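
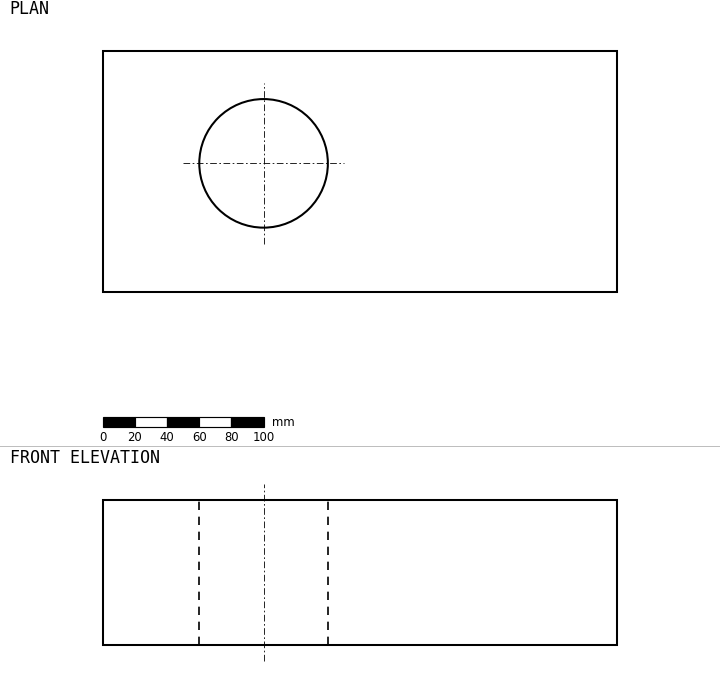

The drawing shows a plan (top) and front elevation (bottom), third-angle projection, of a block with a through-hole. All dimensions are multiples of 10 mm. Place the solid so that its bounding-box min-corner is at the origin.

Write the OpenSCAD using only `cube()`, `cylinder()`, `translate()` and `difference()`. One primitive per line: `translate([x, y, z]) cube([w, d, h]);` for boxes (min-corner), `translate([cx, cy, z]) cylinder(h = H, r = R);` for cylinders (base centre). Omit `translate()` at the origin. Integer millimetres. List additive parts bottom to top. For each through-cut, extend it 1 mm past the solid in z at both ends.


difference() {
  cube([320, 150, 90]);
  translate([100, 80, -1]) cylinder(h = 92, r = 40);
}


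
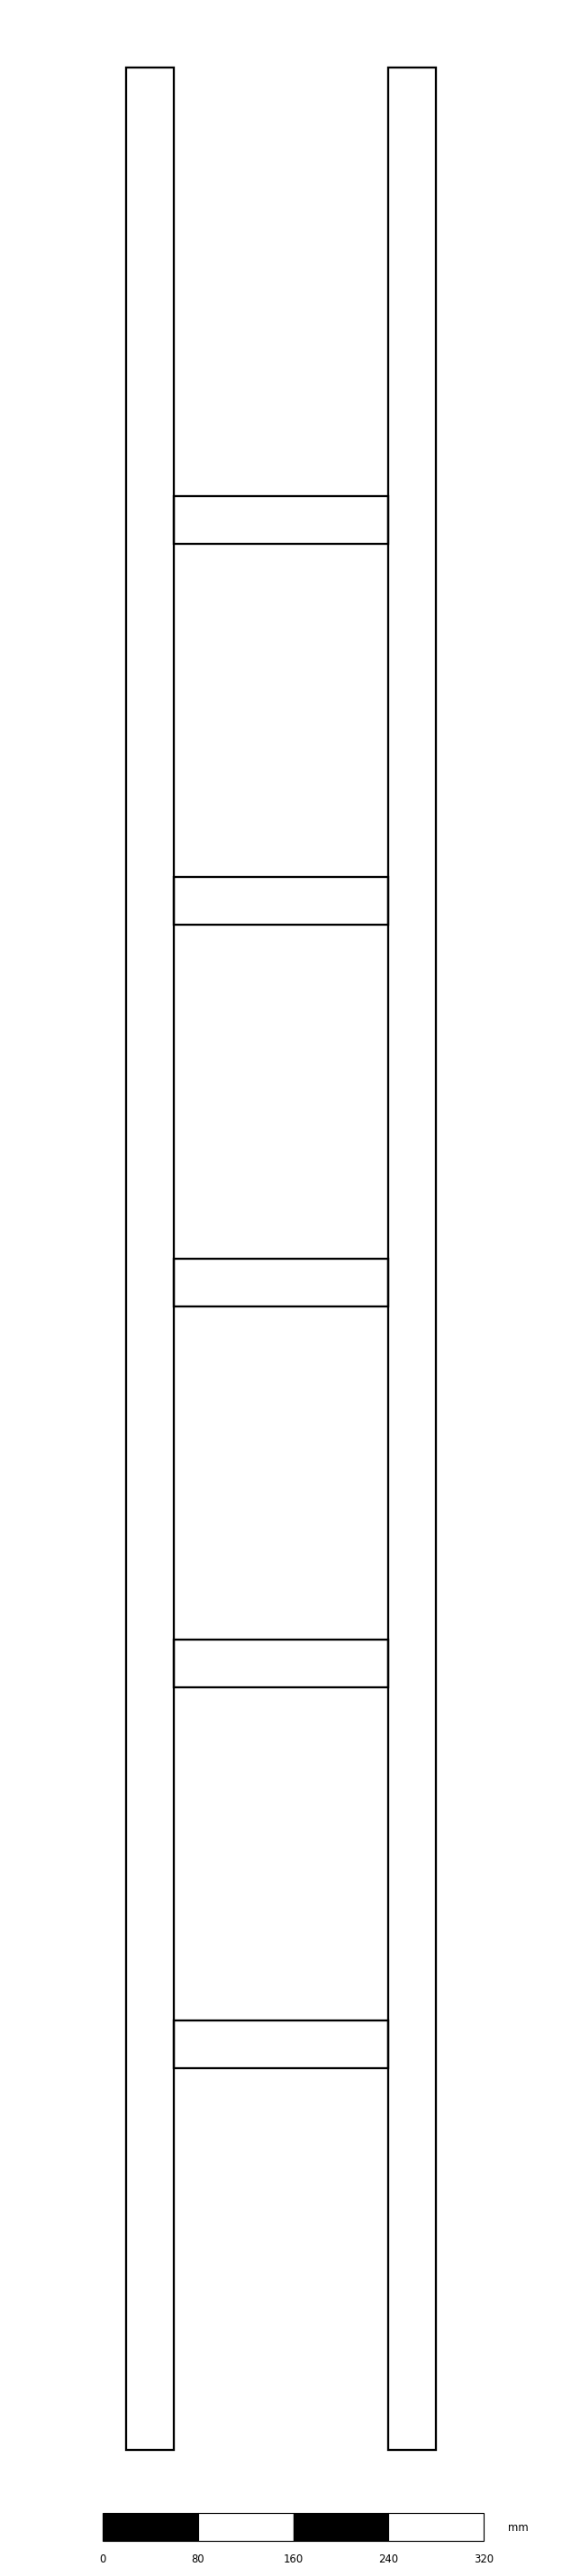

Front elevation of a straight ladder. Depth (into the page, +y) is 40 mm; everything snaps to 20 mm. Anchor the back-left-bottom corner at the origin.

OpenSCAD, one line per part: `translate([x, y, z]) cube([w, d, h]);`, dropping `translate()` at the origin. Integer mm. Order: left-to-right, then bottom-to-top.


cube([40, 40, 2000]);
translate([40, 0, 320]) cube([180, 40, 40]);
translate([40, 0, 640]) cube([180, 40, 40]);
translate([40, 0, 960]) cube([180, 40, 40]);
translate([40, 0, 1280]) cube([180, 40, 40]);
translate([40, 0, 1600]) cube([180, 40, 40]);
translate([220, 0, 0]) cube([40, 40, 2000]);


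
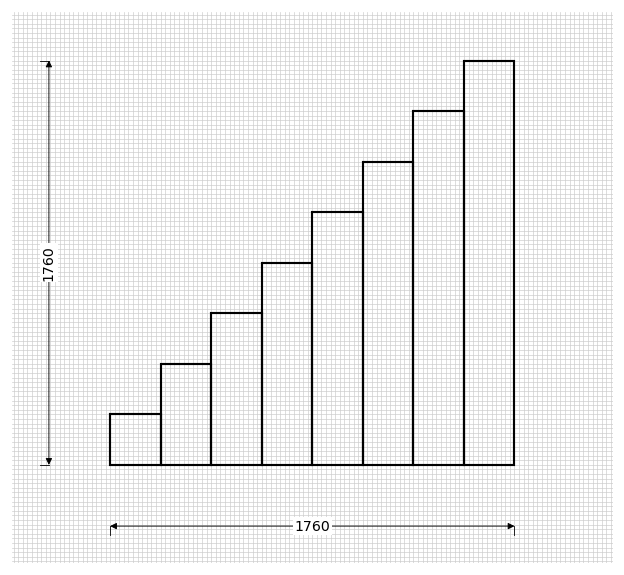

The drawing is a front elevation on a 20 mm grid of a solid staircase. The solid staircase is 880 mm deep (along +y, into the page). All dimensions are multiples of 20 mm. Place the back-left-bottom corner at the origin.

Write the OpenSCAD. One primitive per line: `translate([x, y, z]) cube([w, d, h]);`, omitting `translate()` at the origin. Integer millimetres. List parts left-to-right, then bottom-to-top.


cube([220, 880, 220]);
translate([220, 0, 0]) cube([220, 880, 440]);
translate([440, 0, 0]) cube([220, 880, 660]);
translate([660, 0, 0]) cube([220, 880, 880]);
translate([880, 0, 0]) cube([220, 880, 1100]);
translate([1100, 0, 0]) cube([220, 880, 1320]);
translate([1320, 0, 0]) cube([220, 880, 1540]);
translate([1540, 0, 0]) cube([220, 880, 1760]);


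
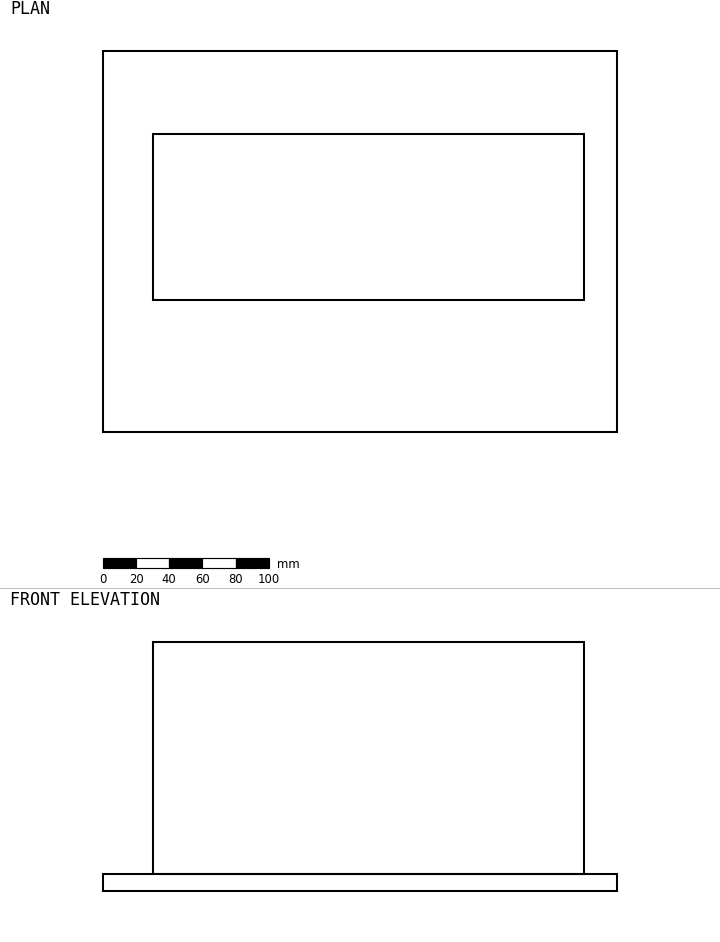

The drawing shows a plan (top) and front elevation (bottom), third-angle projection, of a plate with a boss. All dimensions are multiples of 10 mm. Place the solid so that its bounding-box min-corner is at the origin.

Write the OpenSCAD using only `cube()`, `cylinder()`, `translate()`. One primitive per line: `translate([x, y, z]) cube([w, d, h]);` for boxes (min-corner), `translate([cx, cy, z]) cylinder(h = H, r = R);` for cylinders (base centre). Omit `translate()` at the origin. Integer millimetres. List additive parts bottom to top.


cube([310, 230, 10]);
translate([30, 80, 10]) cube([260, 100, 140]);


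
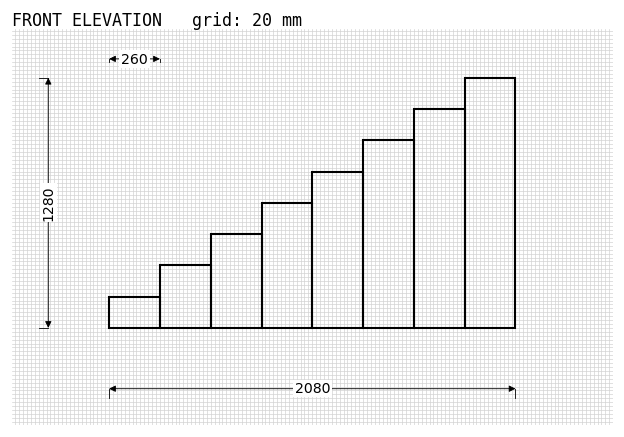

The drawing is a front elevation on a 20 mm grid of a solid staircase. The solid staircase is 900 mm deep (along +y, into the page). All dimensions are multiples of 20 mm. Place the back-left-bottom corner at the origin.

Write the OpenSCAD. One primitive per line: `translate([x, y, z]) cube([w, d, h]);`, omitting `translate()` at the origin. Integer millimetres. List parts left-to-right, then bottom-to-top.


cube([260, 900, 160]);
translate([260, 0, 0]) cube([260, 900, 320]);
translate([520, 0, 0]) cube([260, 900, 480]);
translate([780, 0, 0]) cube([260, 900, 640]);
translate([1040, 0, 0]) cube([260, 900, 800]);
translate([1300, 0, 0]) cube([260, 900, 960]);
translate([1560, 0, 0]) cube([260, 900, 1120]);
translate([1820, 0, 0]) cube([260, 900, 1280]);


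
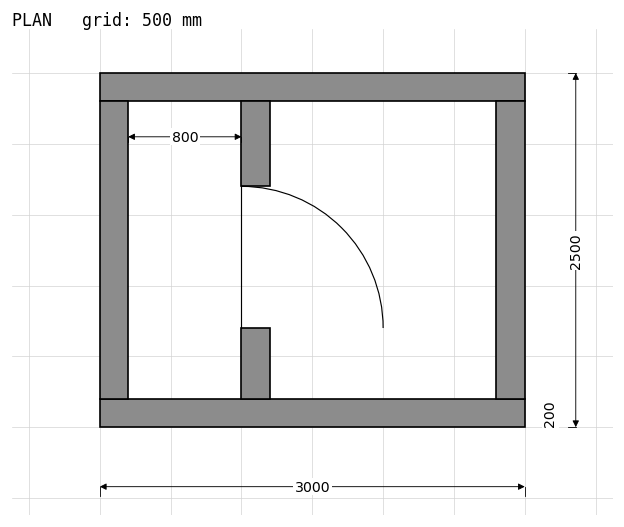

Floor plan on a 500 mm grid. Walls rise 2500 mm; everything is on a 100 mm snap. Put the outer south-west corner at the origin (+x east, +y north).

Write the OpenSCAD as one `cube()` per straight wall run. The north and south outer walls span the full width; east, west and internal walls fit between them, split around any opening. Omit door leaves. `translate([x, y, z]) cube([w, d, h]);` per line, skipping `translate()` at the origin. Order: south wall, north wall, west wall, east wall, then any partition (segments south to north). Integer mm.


cube([3000, 200, 2500]);
translate([0, 2300, 0]) cube([3000, 200, 2500]);
translate([0, 200, 0]) cube([200, 2100, 2500]);
translate([2800, 200, 0]) cube([200, 2100, 2500]);
translate([1000, 200, 0]) cube([200, 500, 2500]);
translate([1000, 1700, 0]) cube([200, 600, 2500]);


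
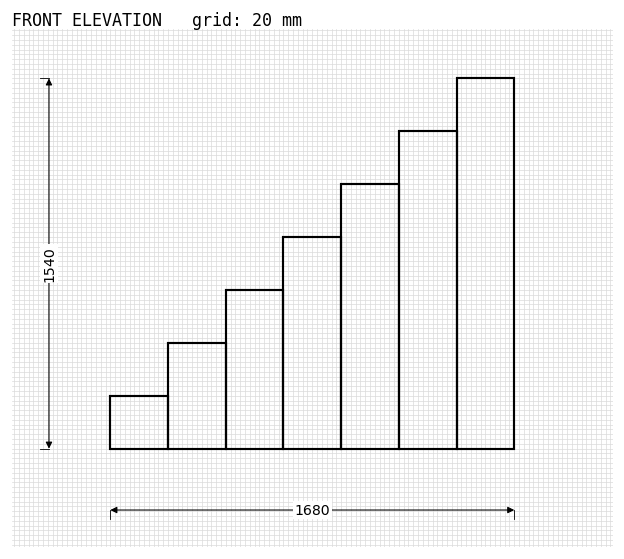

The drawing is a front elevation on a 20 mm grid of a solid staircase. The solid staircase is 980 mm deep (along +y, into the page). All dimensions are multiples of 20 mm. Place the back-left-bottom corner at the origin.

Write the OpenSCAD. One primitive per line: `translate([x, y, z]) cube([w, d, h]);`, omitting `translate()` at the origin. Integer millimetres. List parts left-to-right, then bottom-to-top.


cube([240, 980, 220]);
translate([240, 0, 0]) cube([240, 980, 440]);
translate([480, 0, 0]) cube([240, 980, 660]);
translate([720, 0, 0]) cube([240, 980, 880]);
translate([960, 0, 0]) cube([240, 980, 1100]);
translate([1200, 0, 0]) cube([240, 980, 1320]);
translate([1440, 0, 0]) cube([240, 980, 1540]);


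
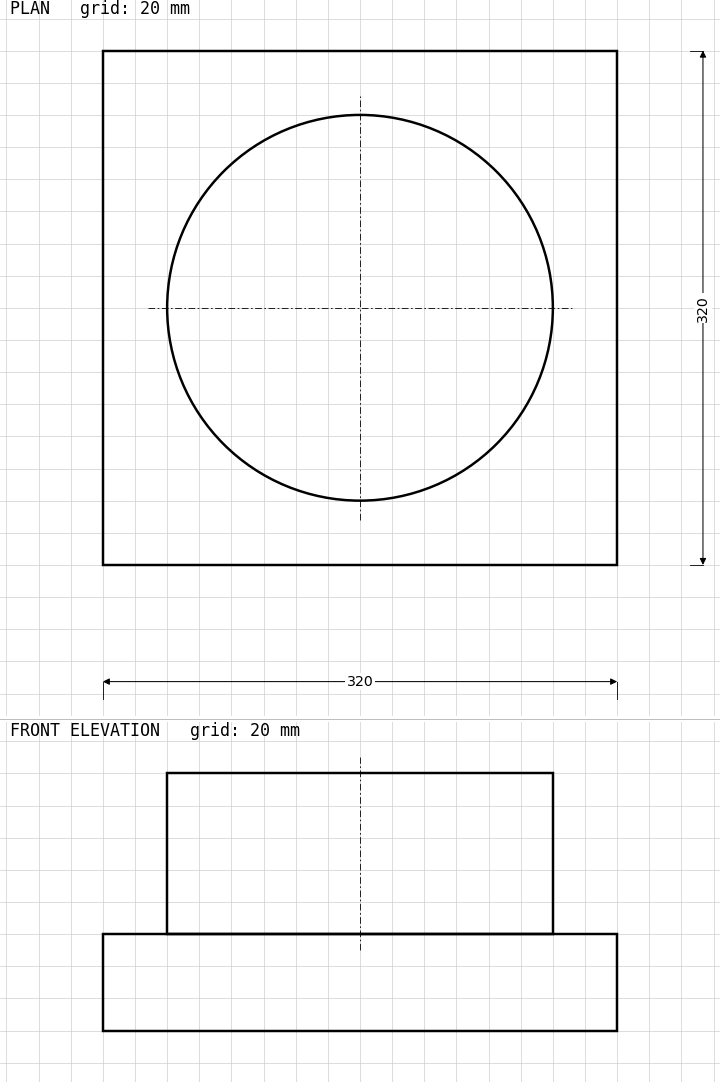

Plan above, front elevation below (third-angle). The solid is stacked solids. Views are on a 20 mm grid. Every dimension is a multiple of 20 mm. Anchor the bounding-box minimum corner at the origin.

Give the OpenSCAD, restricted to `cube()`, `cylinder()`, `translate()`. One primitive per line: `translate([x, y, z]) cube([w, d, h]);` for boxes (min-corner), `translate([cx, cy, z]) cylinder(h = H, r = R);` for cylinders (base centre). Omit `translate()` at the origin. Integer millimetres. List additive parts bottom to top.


cube([320, 320, 60]);
translate([160, 160, 60]) cylinder(h = 100, r = 120);


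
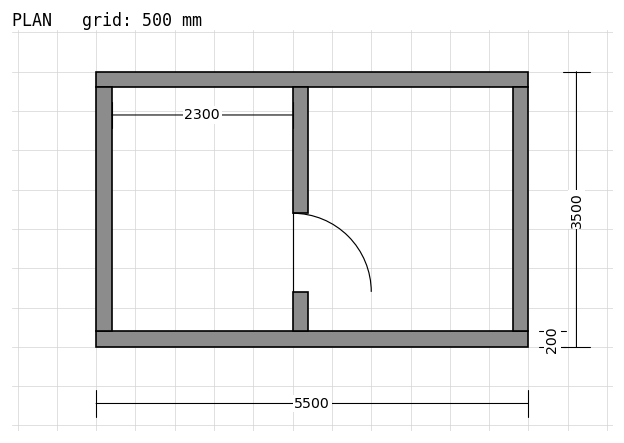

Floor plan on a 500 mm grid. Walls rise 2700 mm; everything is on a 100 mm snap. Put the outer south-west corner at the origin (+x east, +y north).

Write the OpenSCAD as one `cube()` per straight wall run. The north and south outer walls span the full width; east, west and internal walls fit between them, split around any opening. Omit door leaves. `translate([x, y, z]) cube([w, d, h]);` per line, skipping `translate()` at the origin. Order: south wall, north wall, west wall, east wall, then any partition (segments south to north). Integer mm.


cube([5500, 200, 2700]);
translate([0, 3300, 0]) cube([5500, 200, 2700]);
translate([0, 200, 0]) cube([200, 3100, 2700]);
translate([5300, 200, 0]) cube([200, 3100, 2700]);
translate([2500, 200, 0]) cube([200, 500, 2700]);
translate([2500, 1700, 0]) cube([200, 1600, 2700]);


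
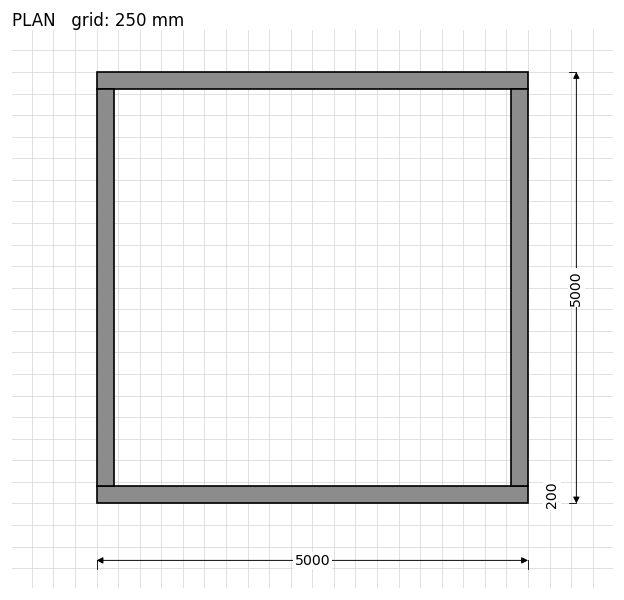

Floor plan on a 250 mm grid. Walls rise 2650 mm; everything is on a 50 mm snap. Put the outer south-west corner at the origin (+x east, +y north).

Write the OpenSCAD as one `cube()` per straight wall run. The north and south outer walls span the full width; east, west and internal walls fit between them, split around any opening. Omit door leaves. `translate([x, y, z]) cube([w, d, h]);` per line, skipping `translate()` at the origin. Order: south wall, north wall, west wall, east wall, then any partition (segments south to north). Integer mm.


cube([5000, 200, 2650]);
translate([0, 4800, 0]) cube([5000, 200, 2650]);
translate([0, 200, 0]) cube([200, 4600, 2650]);
translate([4800, 200, 0]) cube([200, 4600, 2650]);


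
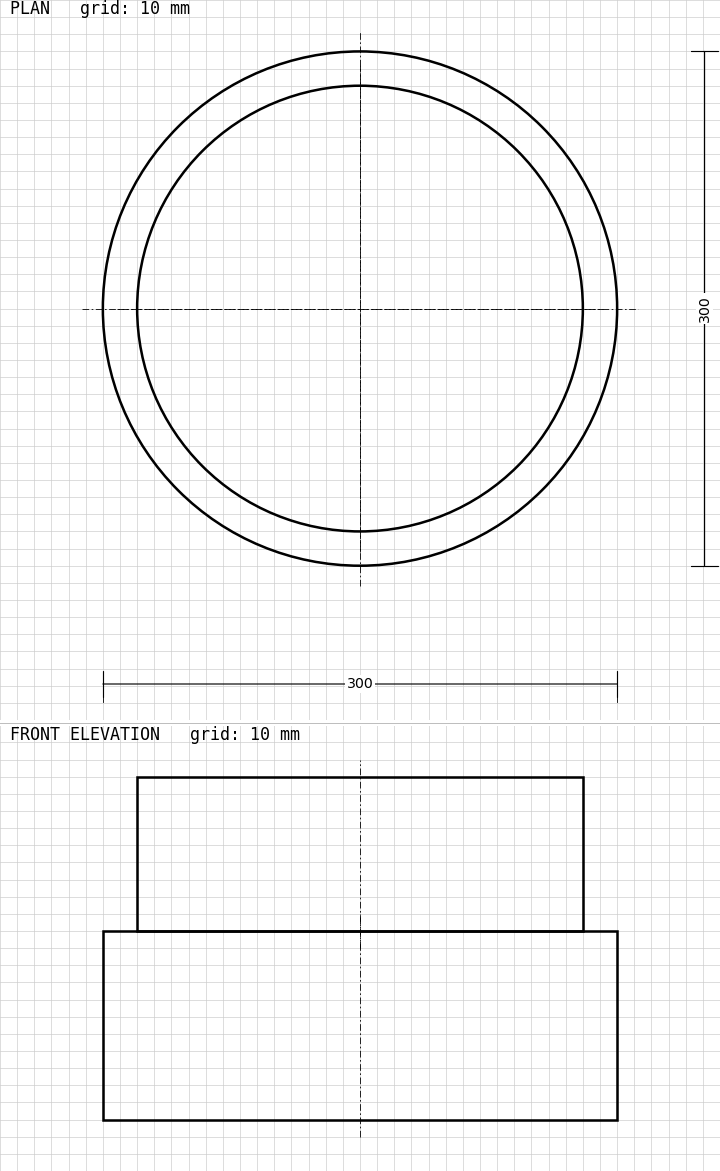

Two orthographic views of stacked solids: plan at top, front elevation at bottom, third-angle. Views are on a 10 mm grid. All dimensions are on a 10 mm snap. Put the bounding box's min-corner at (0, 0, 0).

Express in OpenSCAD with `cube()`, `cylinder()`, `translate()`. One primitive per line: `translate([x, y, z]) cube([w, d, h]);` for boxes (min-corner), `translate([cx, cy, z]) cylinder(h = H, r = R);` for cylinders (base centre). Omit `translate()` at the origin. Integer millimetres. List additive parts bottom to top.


translate([150, 150, 0]) cylinder(h = 110, r = 150);
translate([150, 150, 110]) cylinder(h = 90, r = 130);


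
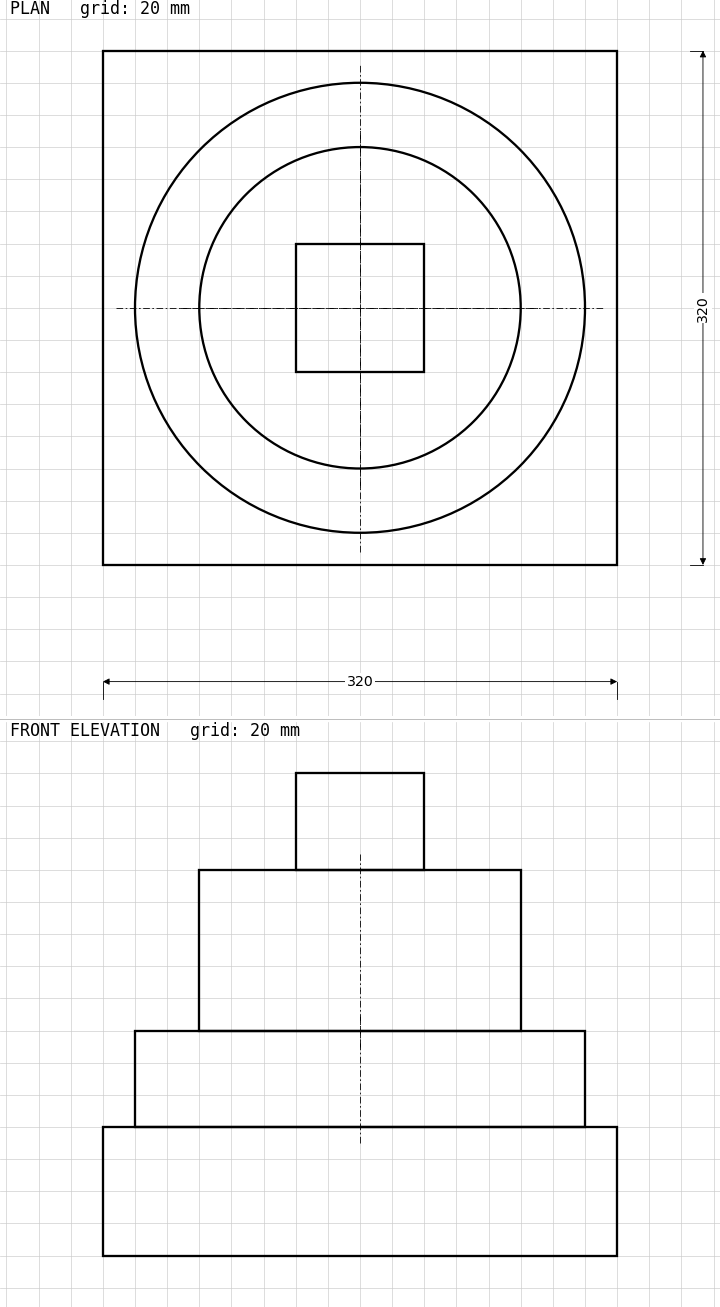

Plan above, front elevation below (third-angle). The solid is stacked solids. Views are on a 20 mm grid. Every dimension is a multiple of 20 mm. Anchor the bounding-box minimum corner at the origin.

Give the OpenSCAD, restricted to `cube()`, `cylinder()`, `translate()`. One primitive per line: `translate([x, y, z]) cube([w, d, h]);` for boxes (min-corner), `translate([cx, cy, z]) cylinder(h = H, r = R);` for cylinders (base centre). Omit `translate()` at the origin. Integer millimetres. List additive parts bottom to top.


cube([320, 320, 80]);
translate([160, 160, 80]) cylinder(h = 60, r = 140);
translate([160, 160, 140]) cylinder(h = 100, r = 100);
translate([120, 120, 240]) cube([80, 80, 60]);


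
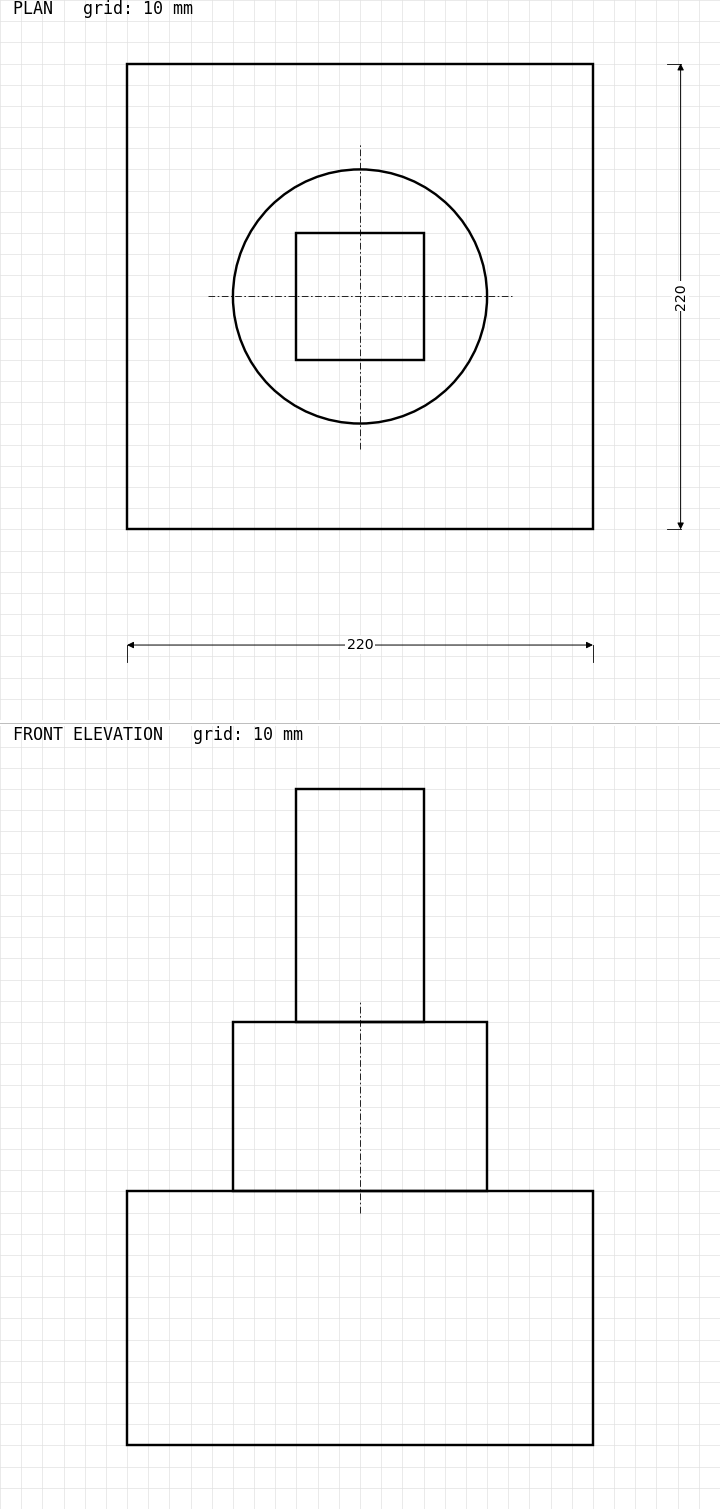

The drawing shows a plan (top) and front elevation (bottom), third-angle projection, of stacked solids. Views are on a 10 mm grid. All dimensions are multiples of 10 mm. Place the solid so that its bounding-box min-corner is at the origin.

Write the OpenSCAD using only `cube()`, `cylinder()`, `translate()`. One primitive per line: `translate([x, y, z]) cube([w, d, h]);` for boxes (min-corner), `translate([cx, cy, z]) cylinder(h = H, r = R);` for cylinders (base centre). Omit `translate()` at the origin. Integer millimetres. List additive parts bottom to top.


cube([220, 220, 120]);
translate([110, 110, 120]) cylinder(h = 80, r = 60);
translate([80, 80, 200]) cube([60, 60, 110]);


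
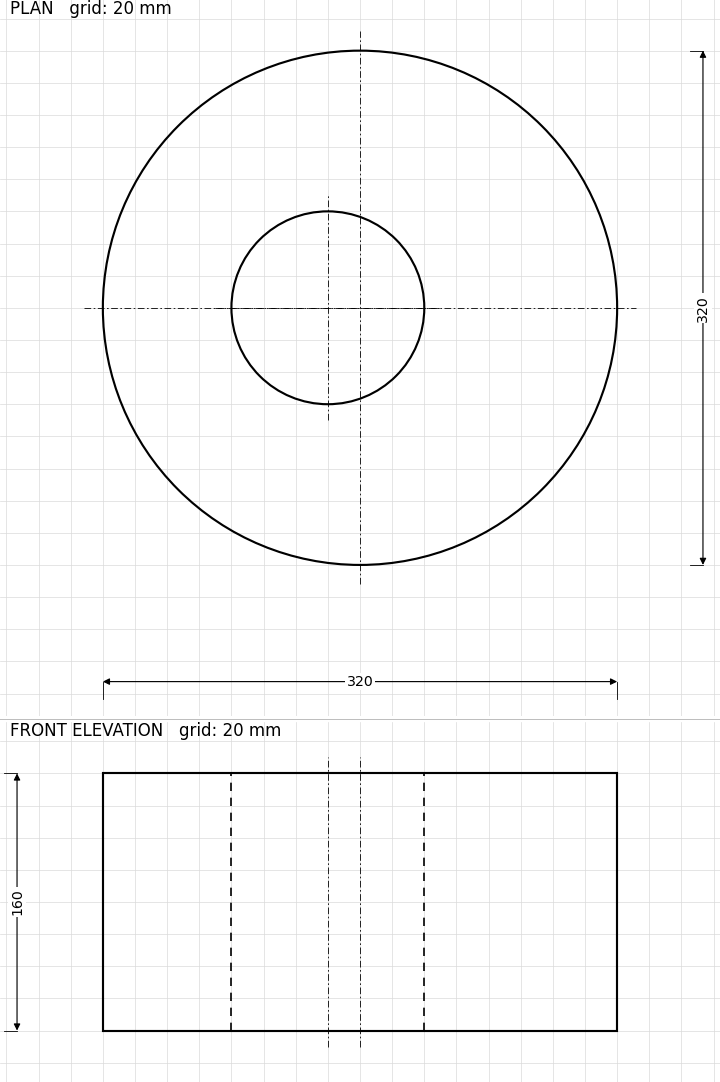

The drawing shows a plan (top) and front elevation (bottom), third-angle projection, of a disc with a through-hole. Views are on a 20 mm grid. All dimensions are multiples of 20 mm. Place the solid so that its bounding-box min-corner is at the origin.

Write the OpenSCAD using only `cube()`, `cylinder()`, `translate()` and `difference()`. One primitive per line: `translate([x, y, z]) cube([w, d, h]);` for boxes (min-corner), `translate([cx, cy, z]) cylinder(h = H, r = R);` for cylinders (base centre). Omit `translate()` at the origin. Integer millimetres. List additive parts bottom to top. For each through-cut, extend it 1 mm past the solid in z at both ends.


difference() {
  translate([160, 160, 0]) cylinder(h = 160, r = 160);
  translate([140, 160, -1]) cylinder(h = 162, r = 60);
}


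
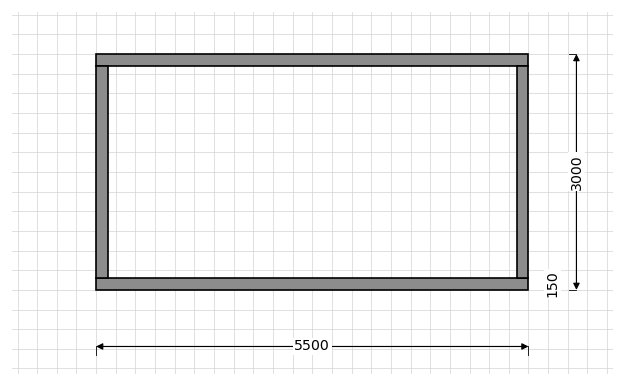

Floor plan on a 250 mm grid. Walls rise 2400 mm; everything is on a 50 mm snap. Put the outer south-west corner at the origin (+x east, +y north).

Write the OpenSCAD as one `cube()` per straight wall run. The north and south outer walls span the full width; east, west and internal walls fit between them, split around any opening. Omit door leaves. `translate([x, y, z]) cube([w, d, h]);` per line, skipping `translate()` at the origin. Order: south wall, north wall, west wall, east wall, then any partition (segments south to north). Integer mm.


cube([5500, 150, 2400]);
translate([0, 2850, 0]) cube([5500, 150, 2400]);
translate([0, 150, 0]) cube([150, 2700, 2400]);
translate([5350, 150, 0]) cube([150, 2700, 2400]);


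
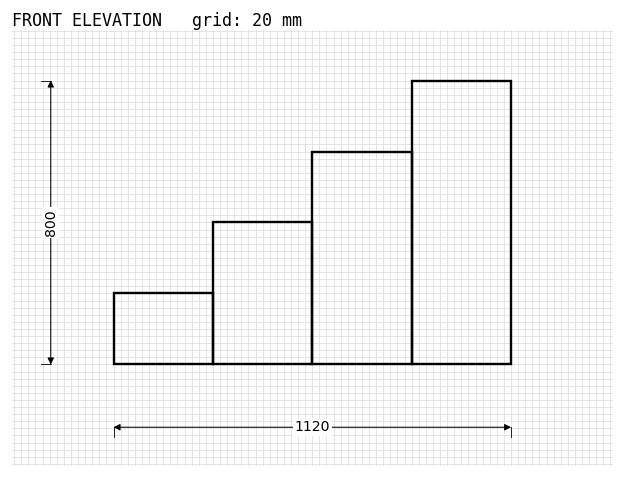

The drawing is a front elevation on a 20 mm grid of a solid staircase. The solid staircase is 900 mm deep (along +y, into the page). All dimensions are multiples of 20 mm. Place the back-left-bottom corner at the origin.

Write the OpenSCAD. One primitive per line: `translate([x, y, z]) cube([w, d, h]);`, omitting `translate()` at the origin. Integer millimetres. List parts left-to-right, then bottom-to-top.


cube([280, 900, 200]);
translate([280, 0, 0]) cube([280, 900, 400]);
translate([560, 0, 0]) cube([280, 900, 600]);
translate([840, 0, 0]) cube([280, 900, 800]);


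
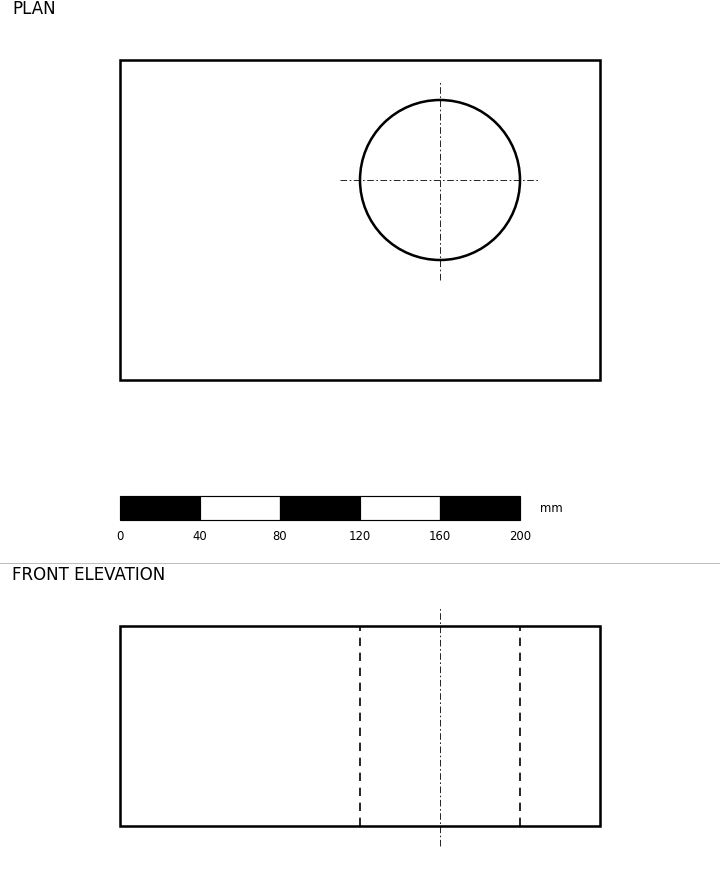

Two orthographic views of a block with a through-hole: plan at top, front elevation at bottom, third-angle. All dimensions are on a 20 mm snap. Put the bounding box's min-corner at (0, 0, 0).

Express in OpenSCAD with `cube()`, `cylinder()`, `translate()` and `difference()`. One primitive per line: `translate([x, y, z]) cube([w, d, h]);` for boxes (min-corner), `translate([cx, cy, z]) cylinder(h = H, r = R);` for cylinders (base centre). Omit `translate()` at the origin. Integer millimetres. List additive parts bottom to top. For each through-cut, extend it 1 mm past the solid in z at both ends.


difference() {
  cube([240, 160, 100]);
  translate([160, 100, -1]) cylinder(h = 102, r = 40);
}


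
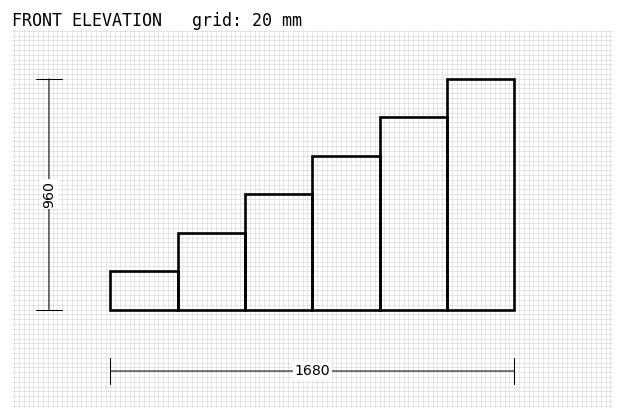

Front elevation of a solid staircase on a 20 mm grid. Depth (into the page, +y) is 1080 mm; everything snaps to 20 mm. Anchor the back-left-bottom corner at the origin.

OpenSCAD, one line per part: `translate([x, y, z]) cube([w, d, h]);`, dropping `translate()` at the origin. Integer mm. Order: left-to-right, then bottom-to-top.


cube([280, 1080, 160]);
translate([280, 0, 0]) cube([280, 1080, 320]);
translate([560, 0, 0]) cube([280, 1080, 480]);
translate([840, 0, 0]) cube([280, 1080, 640]);
translate([1120, 0, 0]) cube([280, 1080, 800]);
translate([1400, 0, 0]) cube([280, 1080, 960]);


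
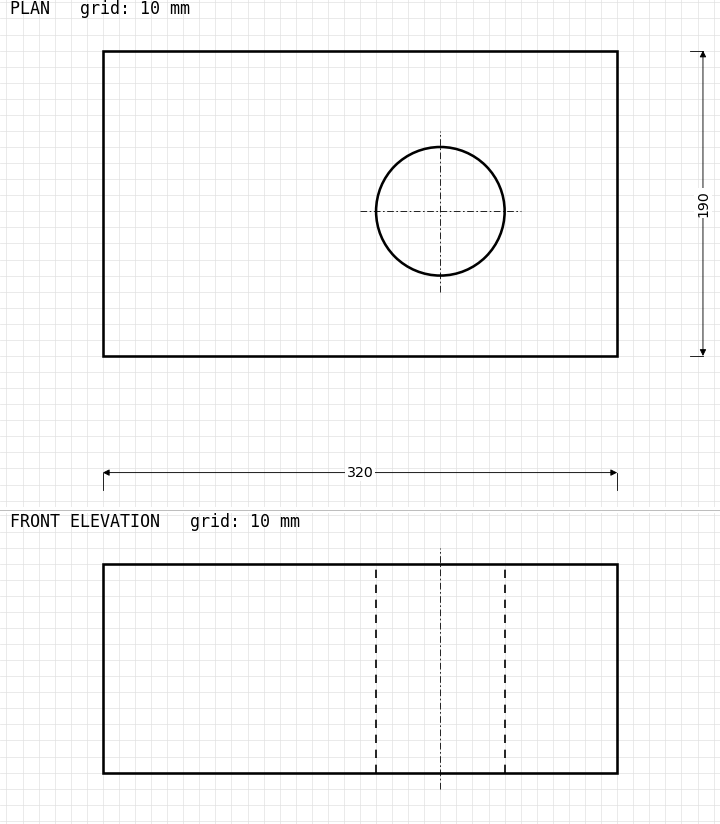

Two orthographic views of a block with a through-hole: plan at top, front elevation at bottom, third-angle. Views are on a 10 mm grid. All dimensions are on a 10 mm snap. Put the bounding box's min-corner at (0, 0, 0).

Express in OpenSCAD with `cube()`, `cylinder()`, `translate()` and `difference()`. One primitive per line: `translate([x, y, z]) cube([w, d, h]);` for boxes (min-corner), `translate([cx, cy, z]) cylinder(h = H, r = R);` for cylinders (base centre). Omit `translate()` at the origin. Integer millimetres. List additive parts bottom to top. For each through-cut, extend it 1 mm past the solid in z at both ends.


difference() {
  cube([320, 190, 130]);
  translate([210, 90, -1]) cylinder(h = 132, r = 40);
}


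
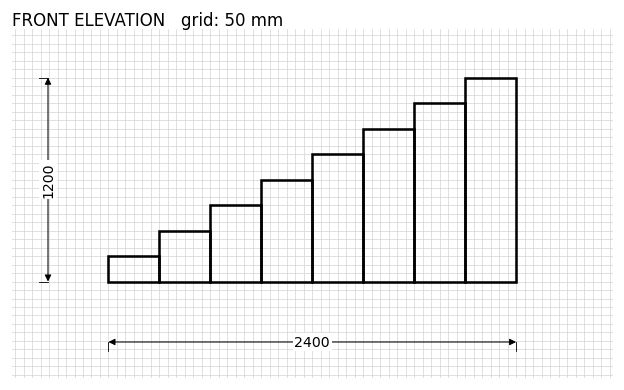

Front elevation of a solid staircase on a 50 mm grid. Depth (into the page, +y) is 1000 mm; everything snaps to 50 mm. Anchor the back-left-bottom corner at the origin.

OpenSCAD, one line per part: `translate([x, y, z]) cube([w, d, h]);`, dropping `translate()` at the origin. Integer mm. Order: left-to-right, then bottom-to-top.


cube([300, 1000, 150]);
translate([300, 0, 0]) cube([300, 1000, 300]);
translate([600, 0, 0]) cube([300, 1000, 450]);
translate([900, 0, 0]) cube([300, 1000, 600]);
translate([1200, 0, 0]) cube([300, 1000, 750]);
translate([1500, 0, 0]) cube([300, 1000, 900]);
translate([1800, 0, 0]) cube([300, 1000, 1050]);
translate([2100, 0, 0]) cube([300, 1000, 1200]);


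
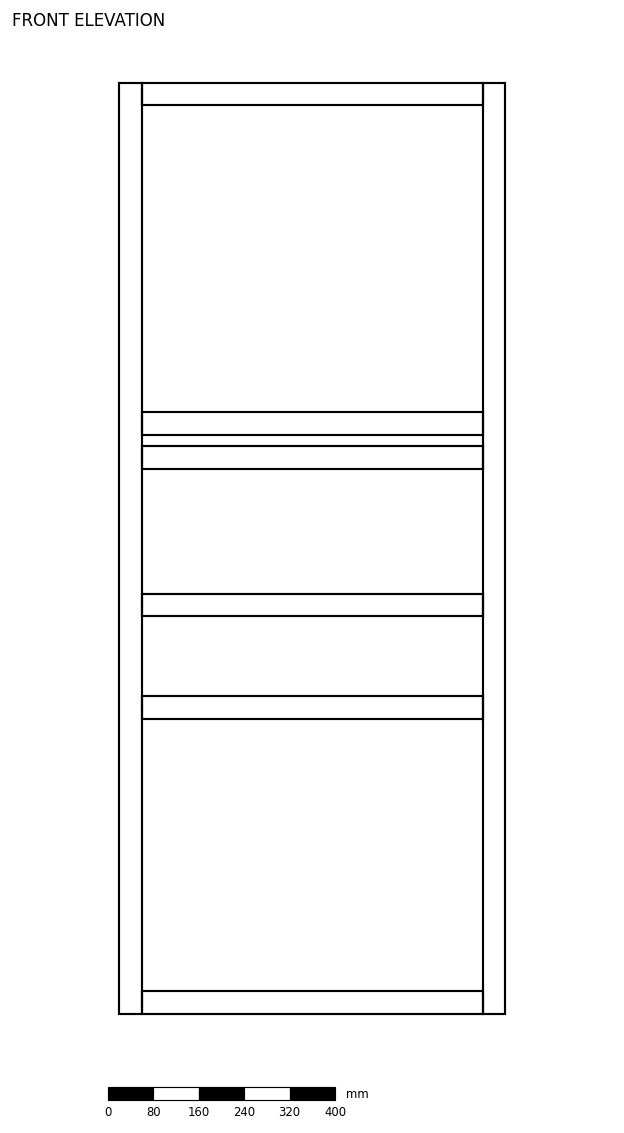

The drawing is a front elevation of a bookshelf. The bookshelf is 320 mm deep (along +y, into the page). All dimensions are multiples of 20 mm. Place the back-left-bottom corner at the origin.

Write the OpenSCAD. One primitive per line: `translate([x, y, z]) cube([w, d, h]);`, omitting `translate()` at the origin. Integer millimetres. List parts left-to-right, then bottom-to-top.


cube([40, 320, 1640]);
translate([40, 0, 0]) cube([600, 320, 40]);
translate([40, 0, 520]) cube([600, 320, 40]);
translate([40, 0, 700]) cube([600, 320, 40]);
translate([40, 0, 960]) cube([600, 320, 40]);
translate([40, 0, 1020]) cube([600, 320, 40]);
translate([40, 0, 1600]) cube([600, 320, 40]);
translate([640, 0, 0]) cube([40, 320, 1640]);


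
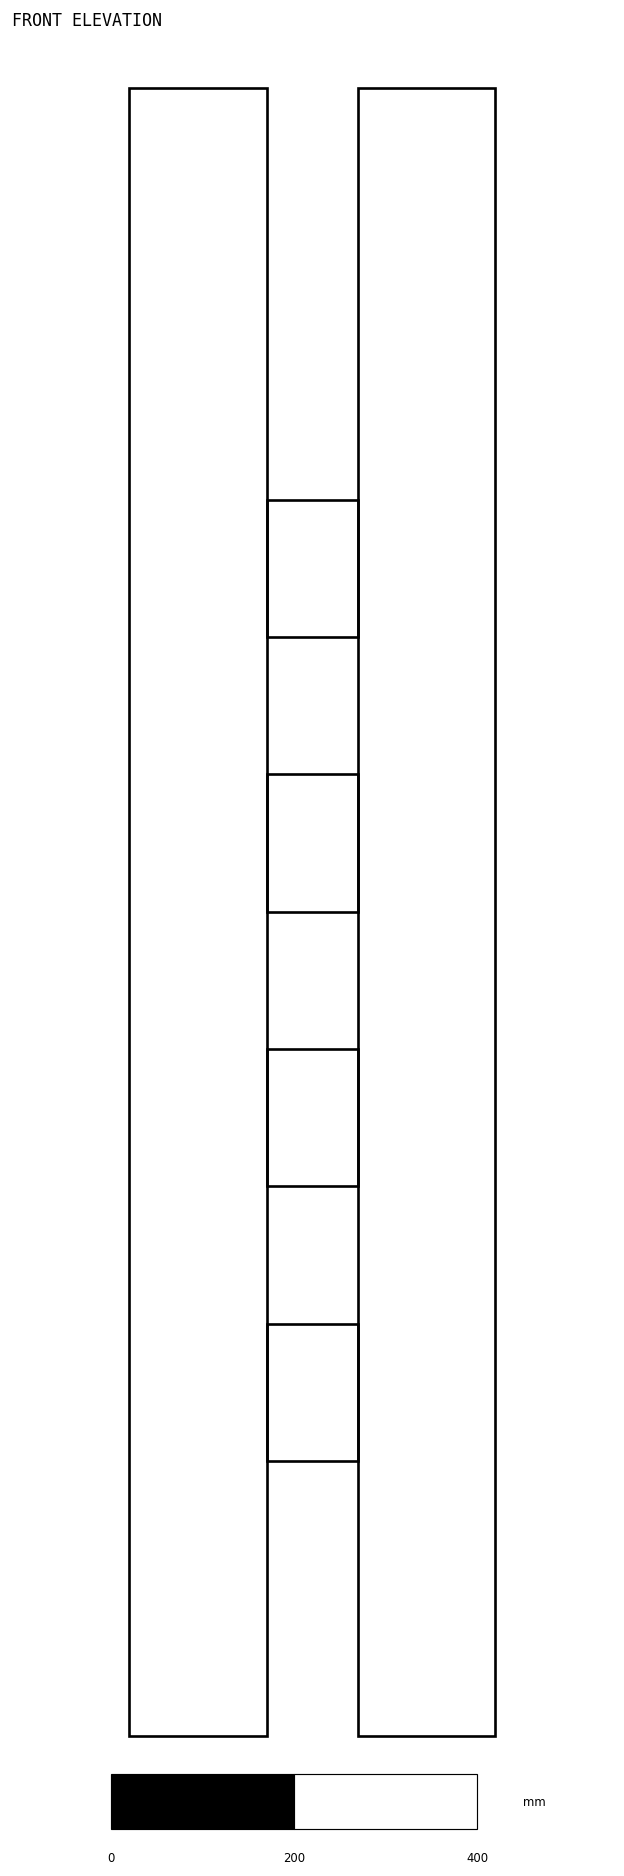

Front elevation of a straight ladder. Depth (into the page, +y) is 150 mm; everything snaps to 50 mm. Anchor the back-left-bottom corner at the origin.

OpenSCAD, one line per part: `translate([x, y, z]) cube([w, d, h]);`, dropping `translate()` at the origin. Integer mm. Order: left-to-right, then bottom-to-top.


cube([150, 150, 1800]);
translate([150, 0, 300]) cube([100, 150, 150]);
translate([150, 0, 600]) cube([100, 150, 150]);
translate([150, 0, 900]) cube([100, 150, 150]);
translate([150, 0, 1200]) cube([100, 150, 150]);
translate([250, 0, 0]) cube([150, 150, 1800]);


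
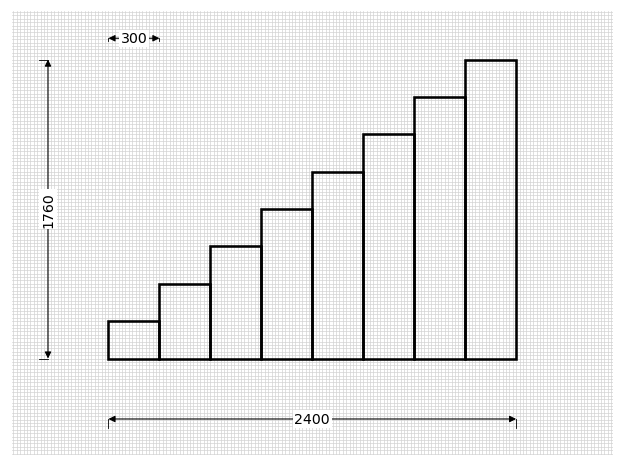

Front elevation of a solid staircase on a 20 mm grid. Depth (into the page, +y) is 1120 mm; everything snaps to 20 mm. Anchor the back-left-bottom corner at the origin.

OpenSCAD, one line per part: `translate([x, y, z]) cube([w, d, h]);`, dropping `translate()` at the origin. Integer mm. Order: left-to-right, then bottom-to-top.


cube([300, 1120, 220]);
translate([300, 0, 0]) cube([300, 1120, 440]);
translate([600, 0, 0]) cube([300, 1120, 660]);
translate([900, 0, 0]) cube([300, 1120, 880]);
translate([1200, 0, 0]) cube([300, 1120, 1100]);
translate([1500, 0, 0]) cube([300, 1120, 1320]);
translate([1800, 0, 0]) cube([300, 1120, 1540]);
translate([2100, 0, 0]) cube([300, 1120, 1760]);


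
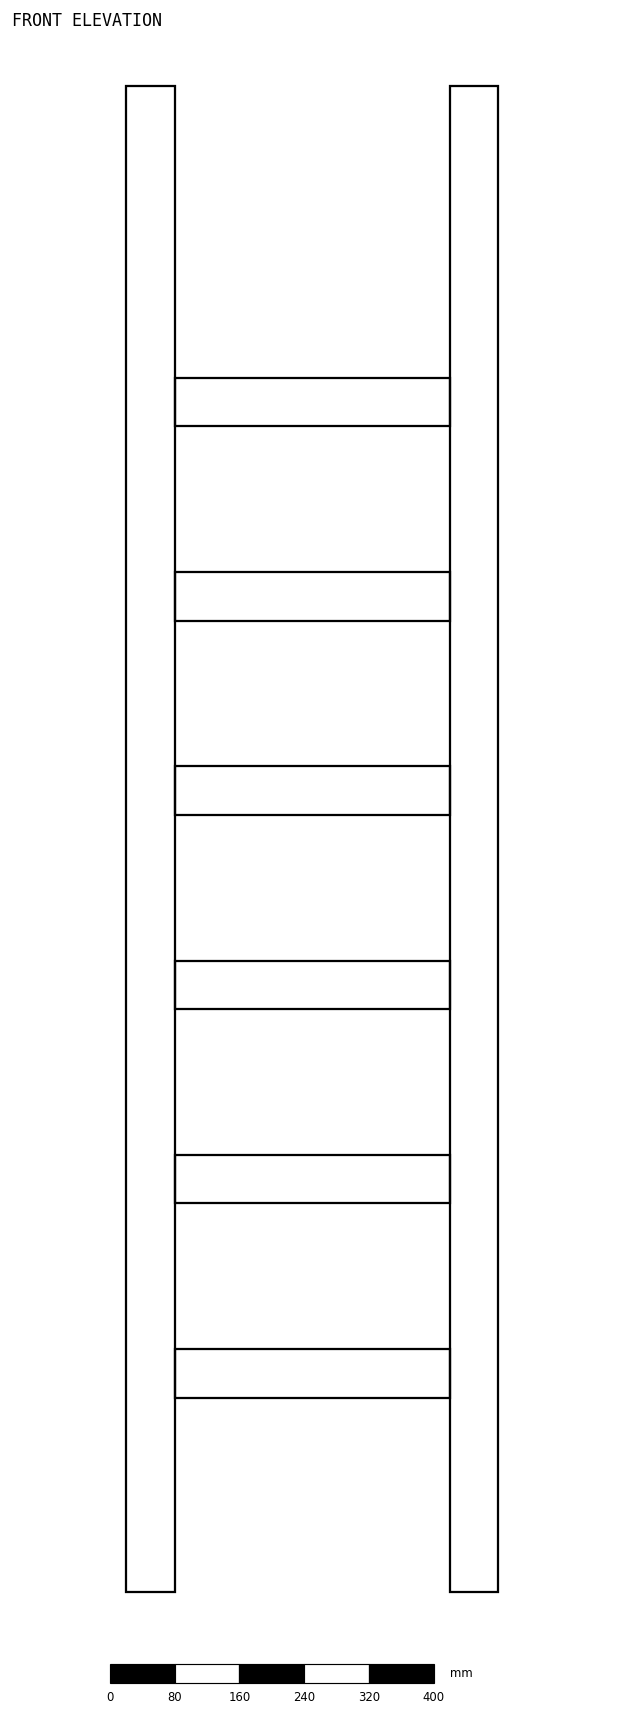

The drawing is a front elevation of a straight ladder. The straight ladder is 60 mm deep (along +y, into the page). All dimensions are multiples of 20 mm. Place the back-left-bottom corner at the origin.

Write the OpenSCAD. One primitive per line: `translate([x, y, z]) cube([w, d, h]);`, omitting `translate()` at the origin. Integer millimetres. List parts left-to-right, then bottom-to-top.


cube([60, 60, 1860]);
translate([60, 0, 240]) cube([340, 60, 60]);
translate([60, 0, 480]) cube([340, 60, 60]);
translate([60, 0, 720]) cube([340, 60, 60]);
translate([60, 0, 960]) cube([340, 60, 60]);
translate([60, 0, 1200]) cube([340, 60, 60]);
translate([60, 0, 1440]) cube([340, 60, 60]);
translate([400, 0, 0]) cube([60, 60, 1860]);


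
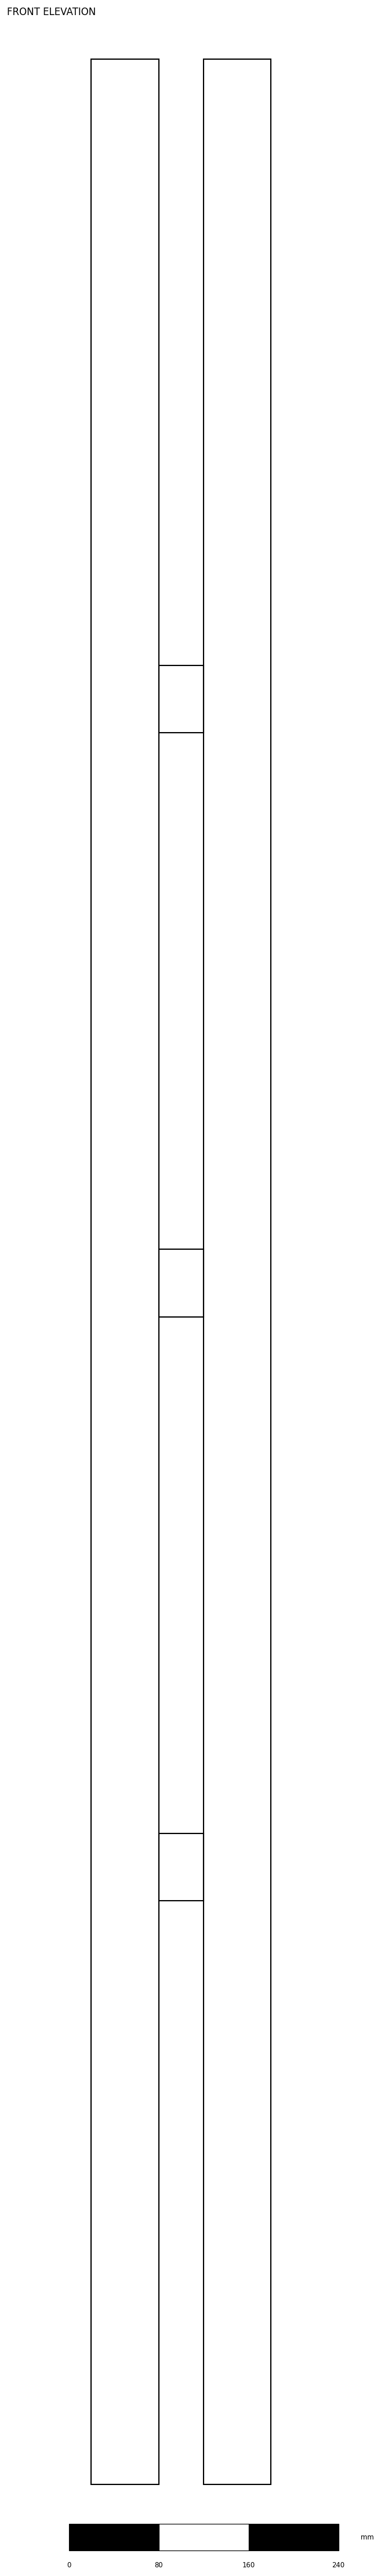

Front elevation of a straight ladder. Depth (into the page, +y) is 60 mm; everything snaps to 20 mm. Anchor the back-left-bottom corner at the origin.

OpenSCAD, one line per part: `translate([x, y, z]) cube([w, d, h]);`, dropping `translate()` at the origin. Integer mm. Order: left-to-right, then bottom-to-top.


cube([60, 60, 2160]);
translate([60, 0, 520]) cube([40, 60, 60]);
translate([60, 0, 1040]) cube([40, 60, 60]);
translate([60, 0, 1560]) cube([40, 60, 60]);
translate([100, 0, 0]) cube([60, 60, 2160]);


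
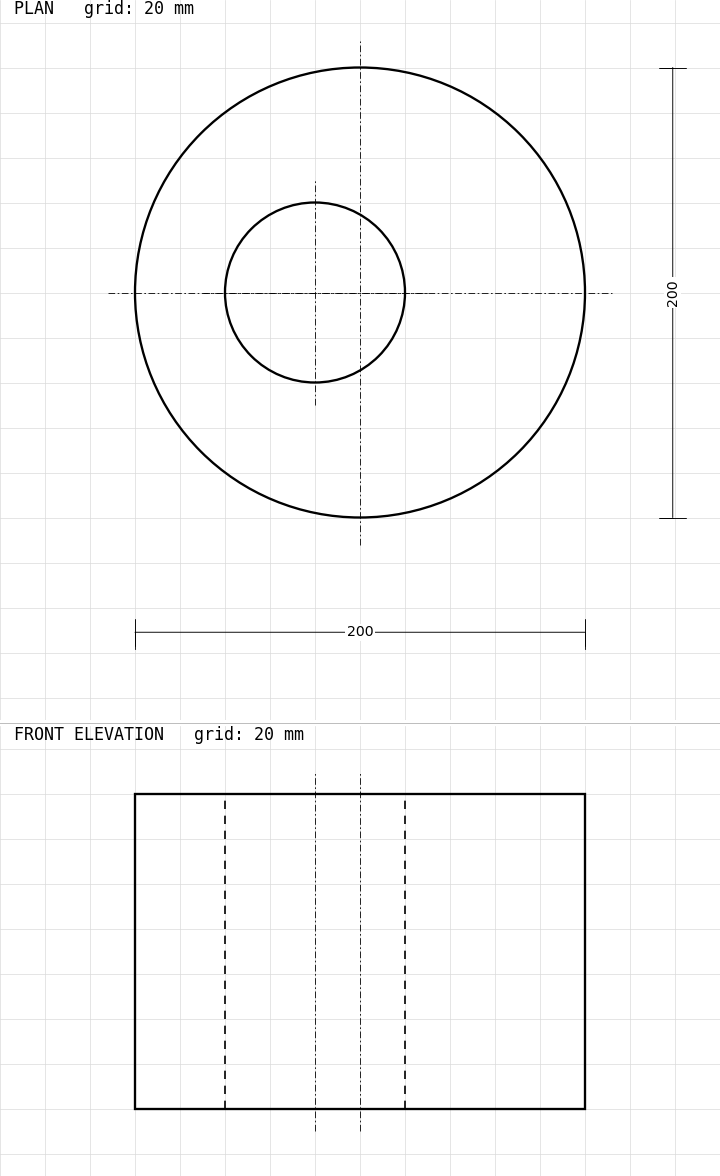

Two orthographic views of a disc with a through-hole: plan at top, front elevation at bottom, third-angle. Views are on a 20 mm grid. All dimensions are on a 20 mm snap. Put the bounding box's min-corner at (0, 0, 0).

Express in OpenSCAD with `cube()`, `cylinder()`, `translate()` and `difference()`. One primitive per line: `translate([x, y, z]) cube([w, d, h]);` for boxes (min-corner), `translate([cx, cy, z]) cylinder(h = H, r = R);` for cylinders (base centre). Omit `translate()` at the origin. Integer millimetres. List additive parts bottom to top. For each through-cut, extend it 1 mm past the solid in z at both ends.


difference() {
  translate([100, 100, 0]) cylinder(h = 140, r = 100);
  translate([80, 100, -1]) cylinder(h = 142, r = 40);
}


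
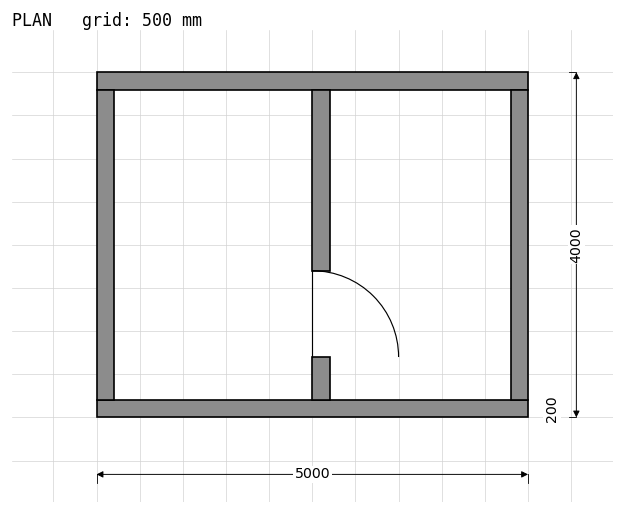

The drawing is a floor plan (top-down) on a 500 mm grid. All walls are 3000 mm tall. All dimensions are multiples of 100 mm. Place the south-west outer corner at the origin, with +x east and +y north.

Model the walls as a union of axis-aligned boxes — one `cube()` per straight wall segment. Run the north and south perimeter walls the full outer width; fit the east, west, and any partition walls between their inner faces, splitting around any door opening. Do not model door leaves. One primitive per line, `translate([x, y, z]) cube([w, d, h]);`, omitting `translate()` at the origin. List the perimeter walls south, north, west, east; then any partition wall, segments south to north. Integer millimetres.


cube([5000, 200, 3000]);
translate([0, 3800, 0]) cube([5000, 200, 3000]);
translate([0, 200, 0]) cube([200, 3600, 3000]);
translate([4800, 200, 0]) cube([200, 3600, 3000]);
translate([2500, 200, 0]) cube([200, 500, 3000]);
translate([2500, 1700, 0]) cube([200, 2100, 3000]);


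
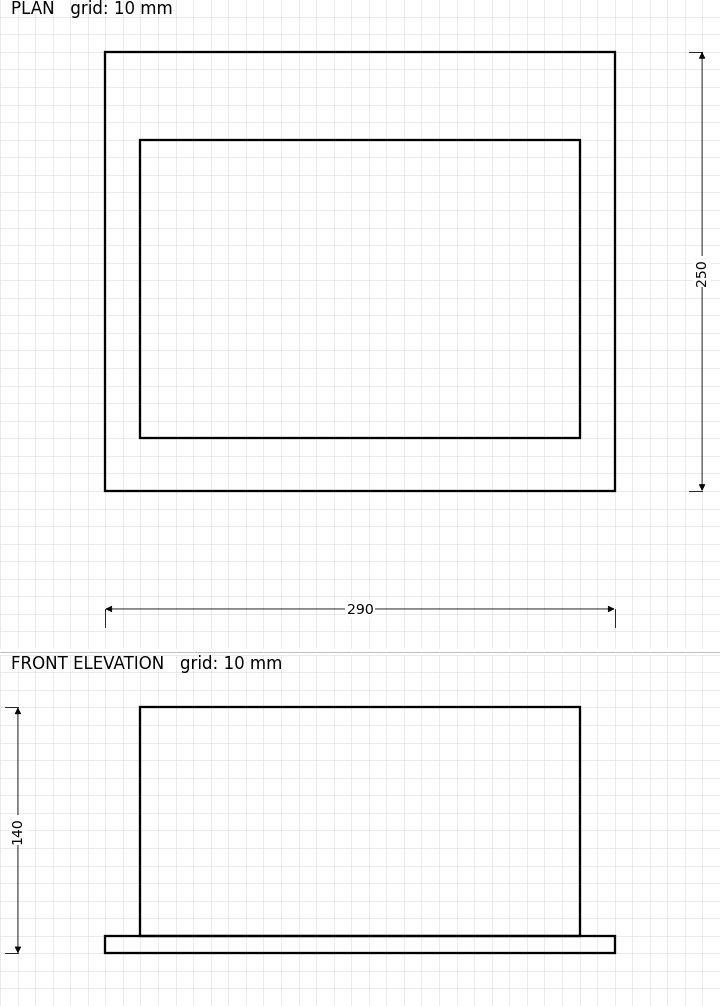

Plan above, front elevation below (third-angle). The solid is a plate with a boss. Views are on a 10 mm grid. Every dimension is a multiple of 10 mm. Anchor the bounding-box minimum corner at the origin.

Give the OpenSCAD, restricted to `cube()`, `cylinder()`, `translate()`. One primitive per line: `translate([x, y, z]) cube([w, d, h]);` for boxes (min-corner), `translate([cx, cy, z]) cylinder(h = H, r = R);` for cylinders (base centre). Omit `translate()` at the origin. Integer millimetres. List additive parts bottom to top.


cube([290, 250, 10]);
translate([20, 30, 10]) cube([250, 170, 130]);


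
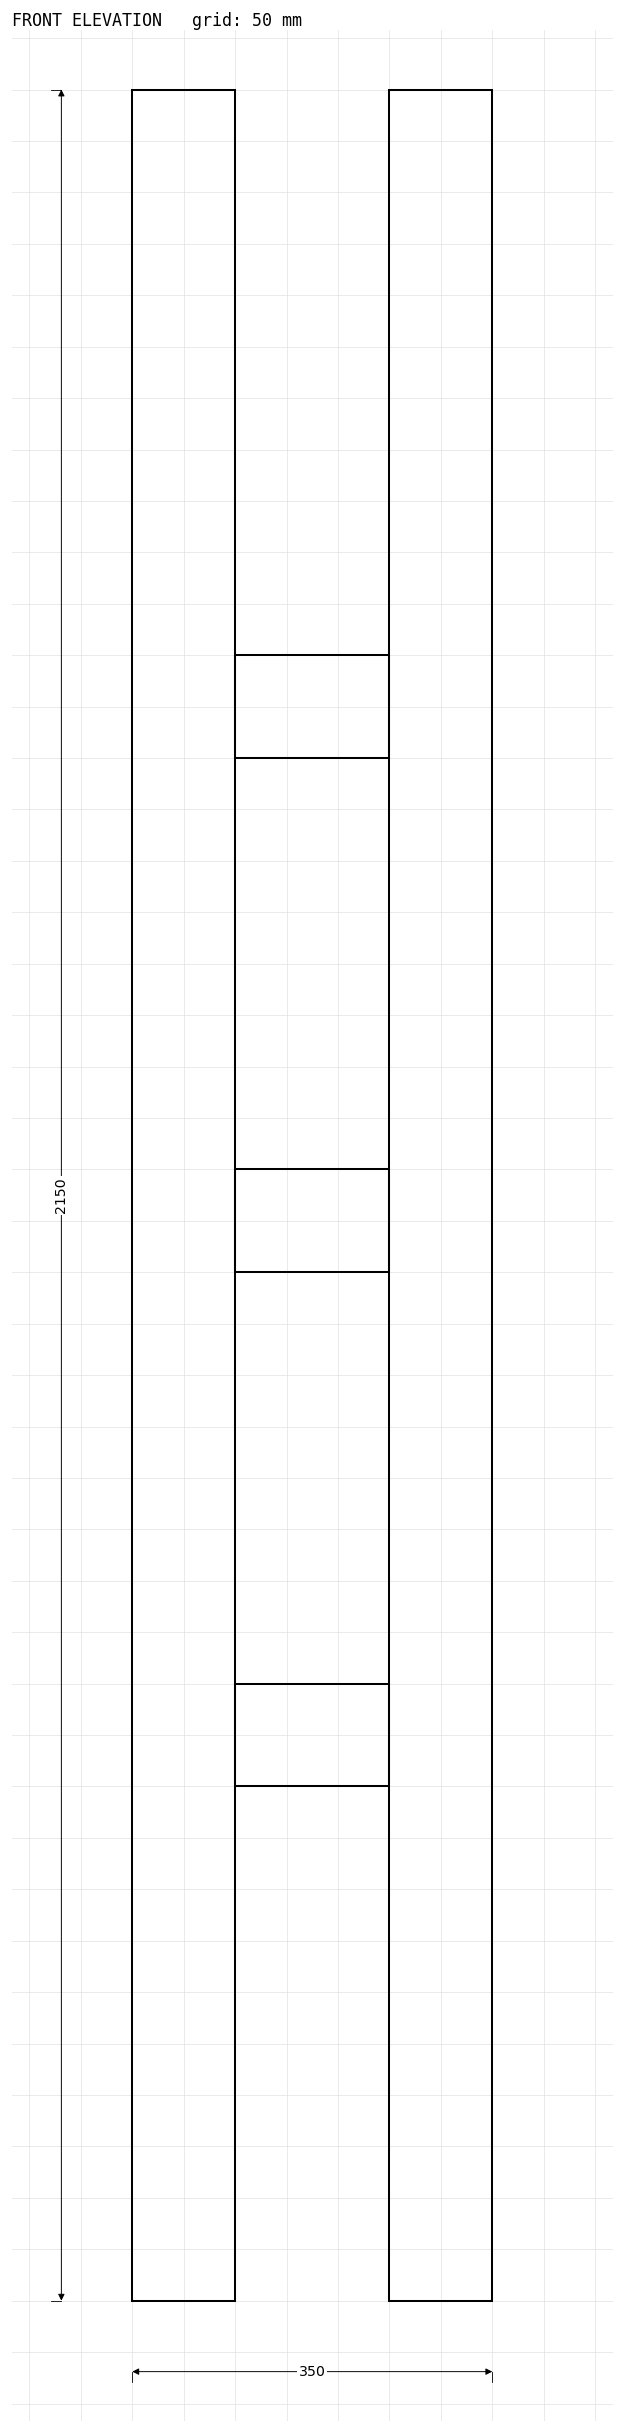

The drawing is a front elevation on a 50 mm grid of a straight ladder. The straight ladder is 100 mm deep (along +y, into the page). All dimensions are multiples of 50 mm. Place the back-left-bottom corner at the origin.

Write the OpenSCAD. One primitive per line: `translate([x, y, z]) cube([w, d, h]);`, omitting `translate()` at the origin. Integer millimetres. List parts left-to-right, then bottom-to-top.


cube([100, 100, 2150]);
translate([100, 0, 500]) cube([150, 100, 100]);
translate([100, 0, 1000]) cube([150, 100, 100]);
translate([100, 0, 1500]) cube([150, 100, 100]);
translate([250, 0, 0]) cube([100, 100, 2150]);


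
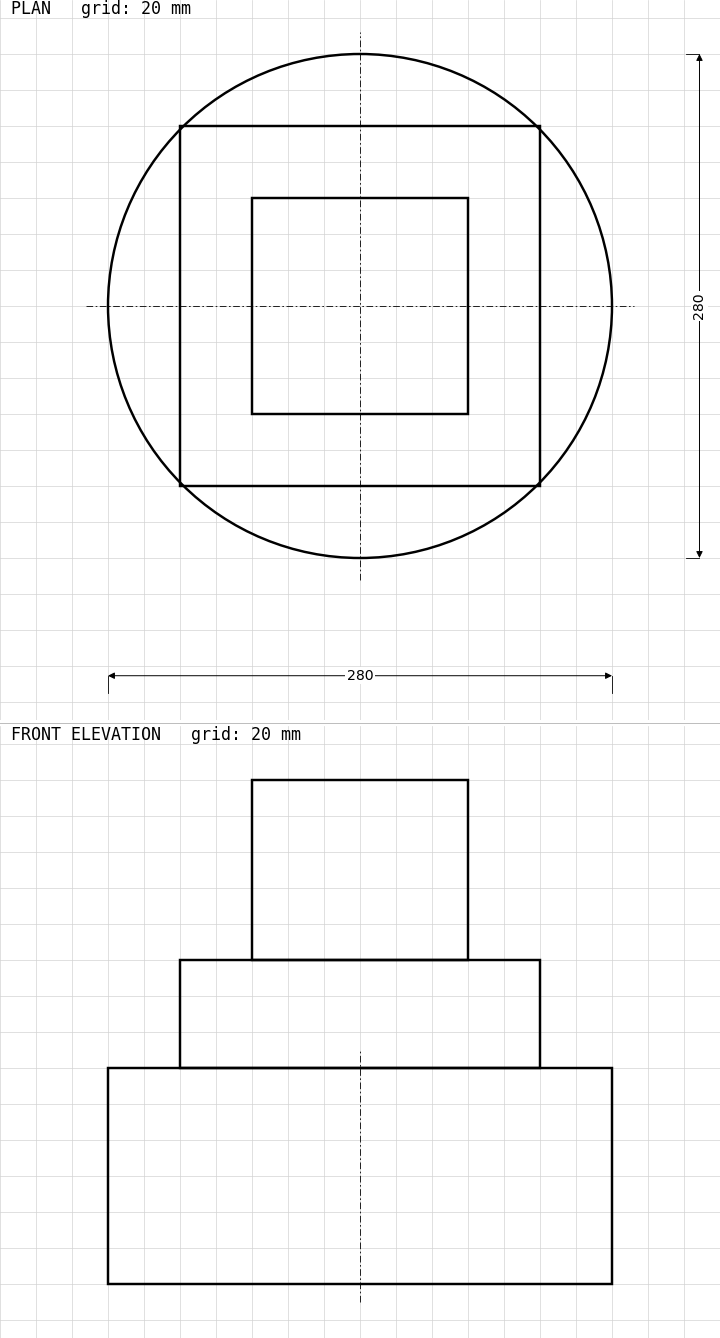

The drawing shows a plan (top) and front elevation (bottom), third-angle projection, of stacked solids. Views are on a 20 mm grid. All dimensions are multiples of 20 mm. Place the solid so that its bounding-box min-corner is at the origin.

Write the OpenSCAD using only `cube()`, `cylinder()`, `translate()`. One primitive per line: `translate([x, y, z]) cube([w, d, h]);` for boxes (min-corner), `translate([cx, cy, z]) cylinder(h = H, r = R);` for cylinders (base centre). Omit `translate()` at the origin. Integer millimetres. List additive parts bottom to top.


translate([140, 140, 0]) cylinder(h = 120, r = 140);
translate([40, 40, 120]) cube([200, 200, 60]);
translate([80, 80, 180]) cube([120, 120, 100]);


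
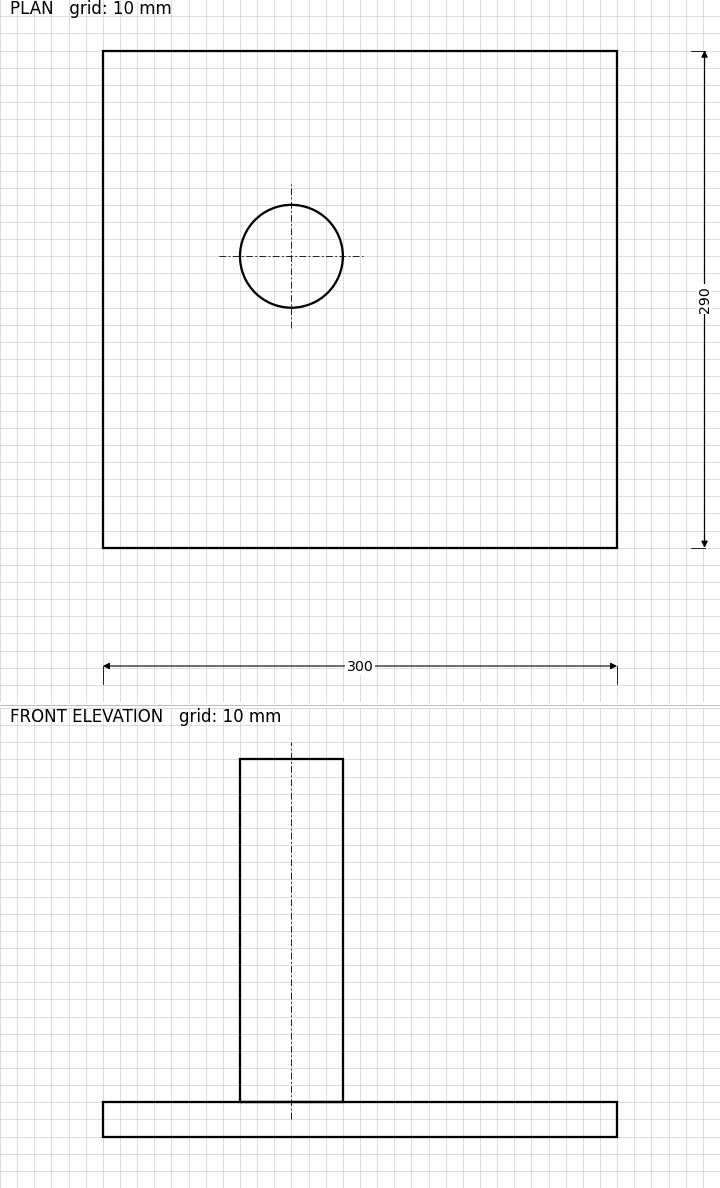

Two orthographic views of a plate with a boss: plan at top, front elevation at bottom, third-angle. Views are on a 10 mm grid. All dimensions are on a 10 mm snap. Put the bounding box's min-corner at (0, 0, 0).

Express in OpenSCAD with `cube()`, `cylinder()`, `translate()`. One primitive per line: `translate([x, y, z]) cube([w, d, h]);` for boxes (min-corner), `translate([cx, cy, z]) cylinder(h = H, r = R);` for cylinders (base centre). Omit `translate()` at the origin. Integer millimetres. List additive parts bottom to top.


cube([300, 290, 20]);
translate([110, 170, 20]) cylinder(h = 200, r = 30);


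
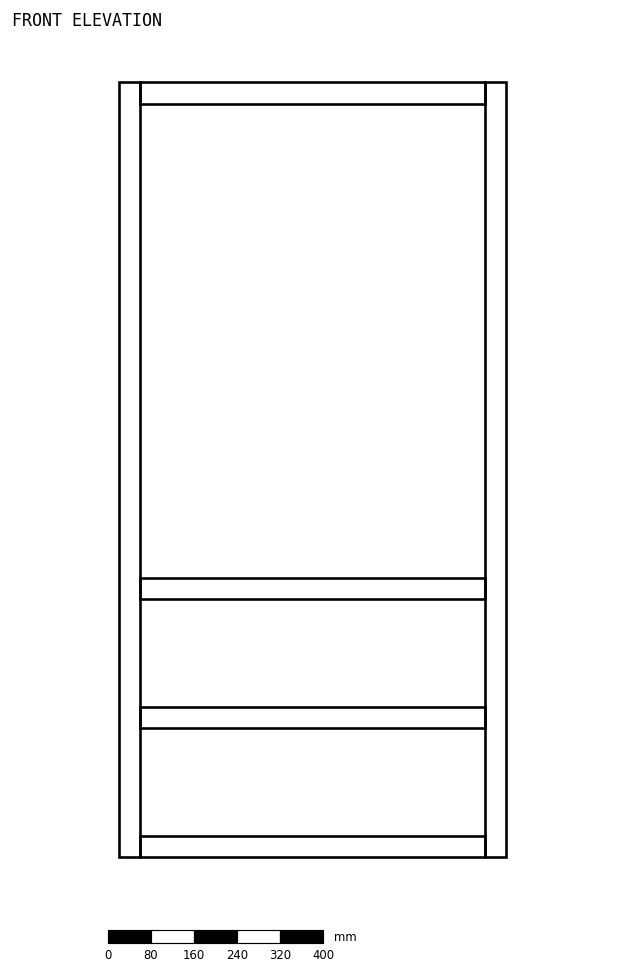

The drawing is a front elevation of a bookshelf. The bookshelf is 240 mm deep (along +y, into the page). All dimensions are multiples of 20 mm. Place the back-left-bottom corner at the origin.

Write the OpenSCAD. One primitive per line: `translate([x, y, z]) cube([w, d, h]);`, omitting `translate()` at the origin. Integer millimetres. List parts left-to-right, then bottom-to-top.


cube([40, 240, 1440]);
translate([40, 0, 0]) cube([640, 240, 40]);
translate([40, 0, 240]) cube([640, 240, 40]);
translate([40, 0, 480]) cube([640, 240, 40]);
translate([40, 0, 1400]) cube([640, 240, 40]);
translate([680, 0, 0]) cube([40, 240, 1440]);


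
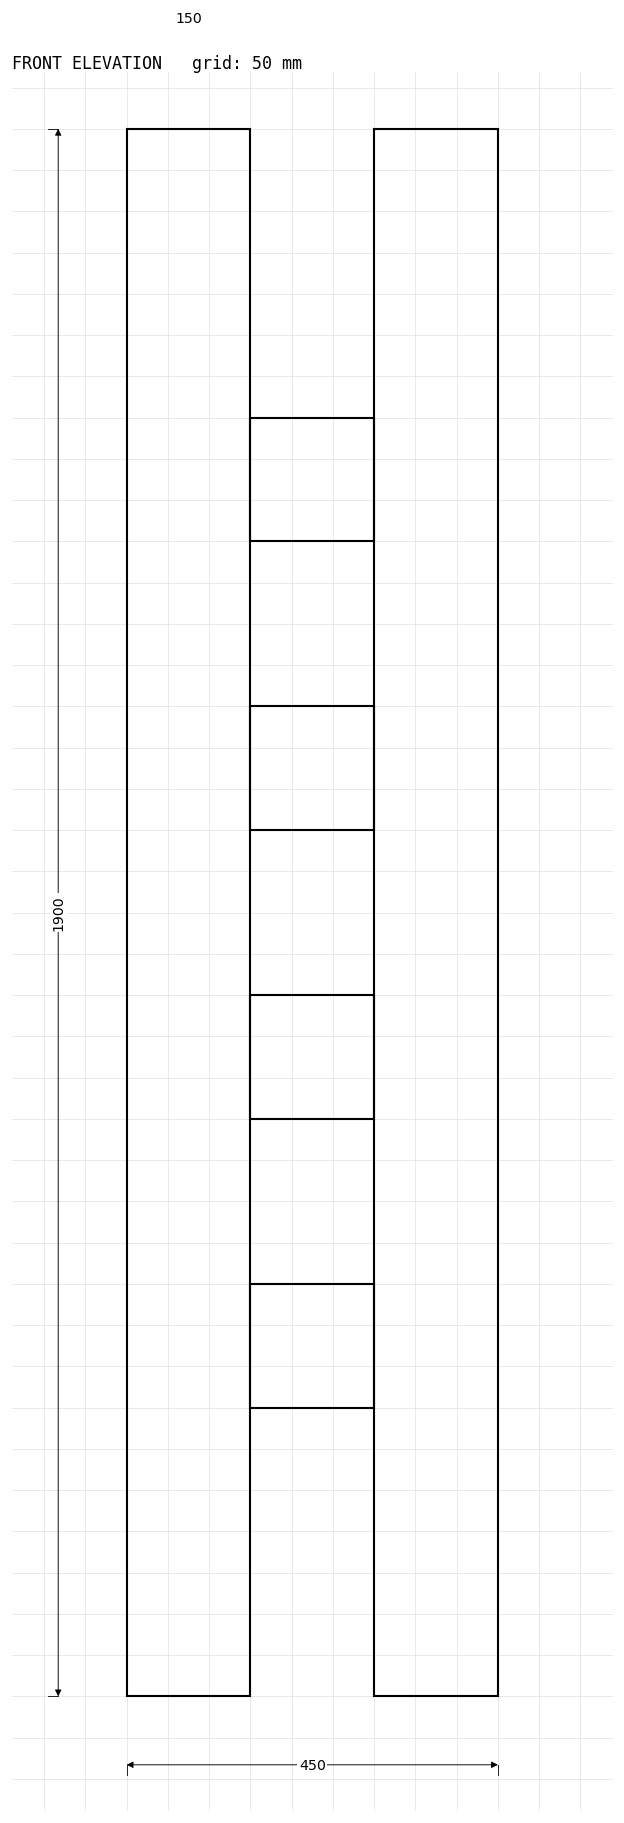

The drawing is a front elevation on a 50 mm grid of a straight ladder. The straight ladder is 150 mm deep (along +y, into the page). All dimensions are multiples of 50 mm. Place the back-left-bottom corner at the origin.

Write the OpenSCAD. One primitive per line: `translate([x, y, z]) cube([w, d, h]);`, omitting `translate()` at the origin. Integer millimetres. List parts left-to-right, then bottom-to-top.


cube([150, 150, 1900]);
translate([150, 0, 350]) cube([150, 150, 150]);
translate([150, 0, 700]) cube([150, 150, 150]);
translate([150, 0, 1050]) cube([150, 150, 150]);
translate([150, 0, 1400]) cube([150, 150, 150]);
translate([300, 0, 0]) cube([150, 150, 1900]);
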